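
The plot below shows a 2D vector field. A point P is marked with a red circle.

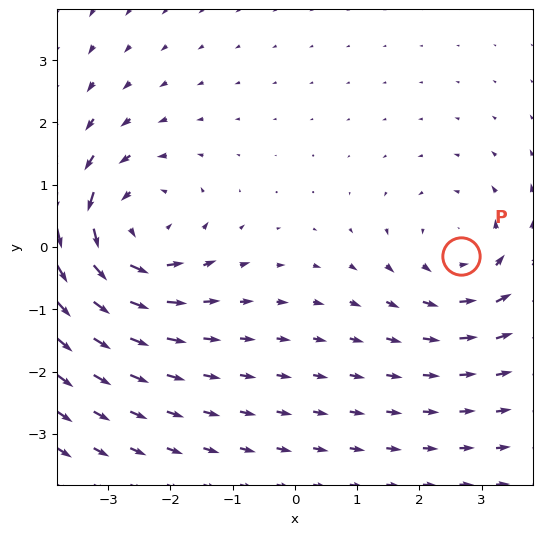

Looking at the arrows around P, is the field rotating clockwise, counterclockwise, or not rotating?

Near P at (2.7, -0.1) the arrows circulate counterclockwise. The curl (z-component) there is about +3; positive curl means counterclockwise rotation.

counterclockwise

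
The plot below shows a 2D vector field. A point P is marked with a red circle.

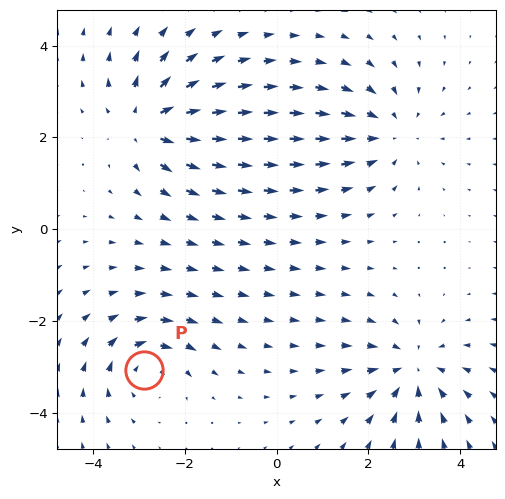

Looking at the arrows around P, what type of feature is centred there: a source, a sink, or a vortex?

vortex

At P (-2.9, -3.1) the arrows circulate clockwise. Divergence ≈0, curl about -4 — near-zero divergence with nonzero curl is a vortex.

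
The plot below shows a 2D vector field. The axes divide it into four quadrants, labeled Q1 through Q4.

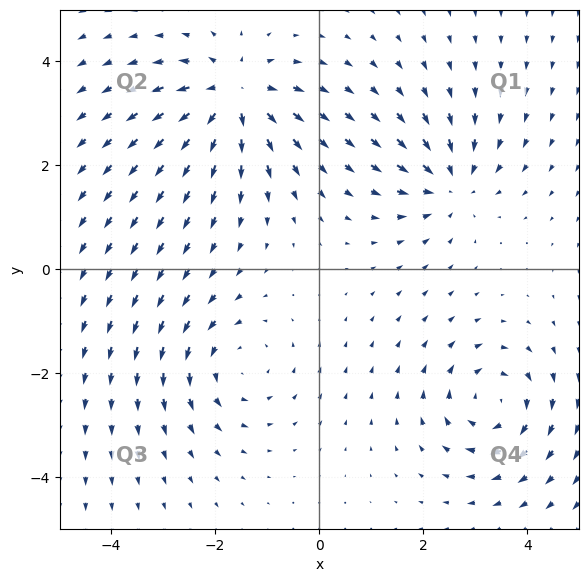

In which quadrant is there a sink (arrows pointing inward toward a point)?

The sink sits at approximately (2.5, 1.6), which lies in quadrant Q1. The divergence there is about -4, negative as expected for a sink.

Q1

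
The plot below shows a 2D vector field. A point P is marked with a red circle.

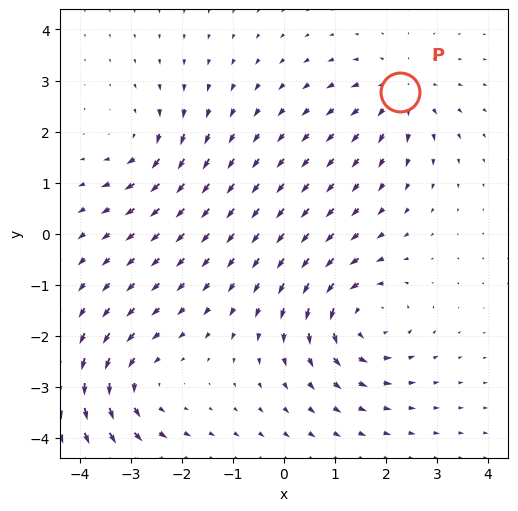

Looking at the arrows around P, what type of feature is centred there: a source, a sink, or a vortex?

source

At P (2.3, 2.8) the arrows spread outward. Divergence about +4, curl ≈0 — positive divergence with near-zero curl is a source.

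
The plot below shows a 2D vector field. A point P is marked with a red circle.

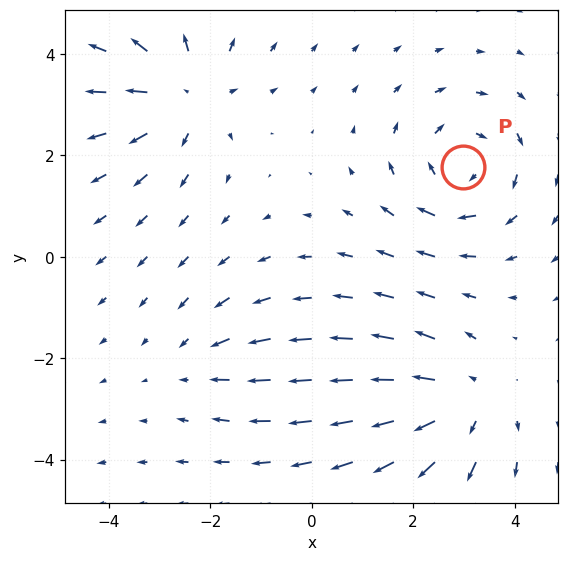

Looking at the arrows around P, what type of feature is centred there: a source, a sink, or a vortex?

vortex

At P (3.0, 1.8) the arrows circulate clockwise. Divergence ≈0, curl about -4 — near-zero divergence with nonzero curl is a vortex.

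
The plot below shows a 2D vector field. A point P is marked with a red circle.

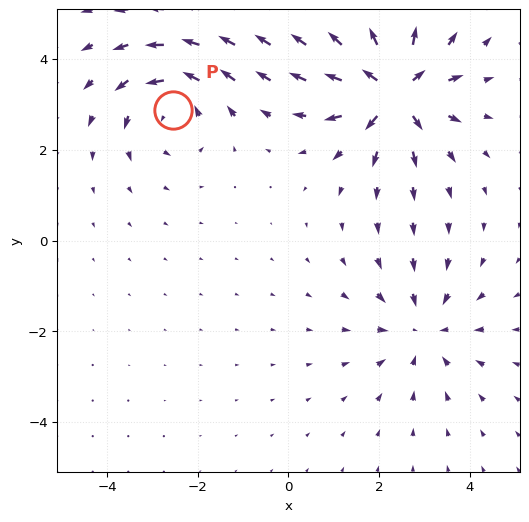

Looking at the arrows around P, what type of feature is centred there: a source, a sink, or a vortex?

vortex

At P (-2.5, 2.9) the arrows circulate counterclockwise. Divergence ≈0, curl about +4 — near-zero divergence with nonzero curl is a vortex.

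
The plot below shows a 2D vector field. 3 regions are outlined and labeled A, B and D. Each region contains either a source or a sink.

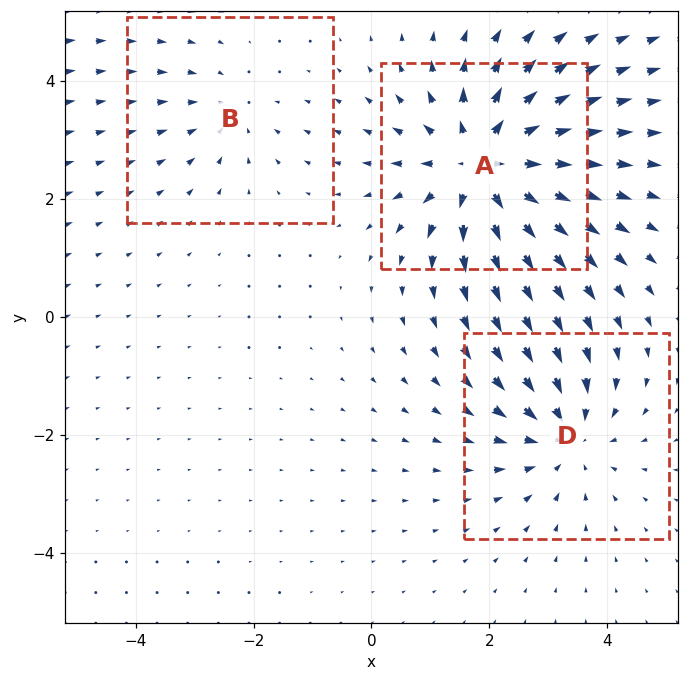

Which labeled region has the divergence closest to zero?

B

Divergence at each region's feature centre — A: about +4, B: about -2, D: about -3. Region B is closest to zero.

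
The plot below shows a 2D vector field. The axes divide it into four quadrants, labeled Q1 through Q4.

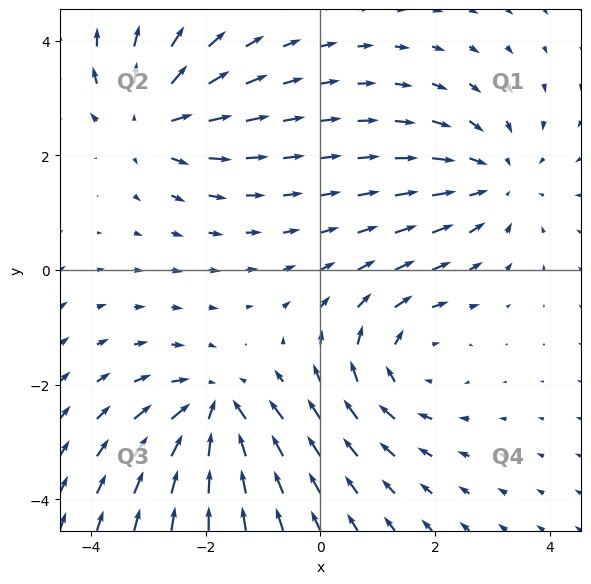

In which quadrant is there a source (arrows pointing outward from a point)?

The source sits at approximately (-3.0, 2.6), which lies in quadrant Q2. The divergence there is about +5, positive as expected for a source.

Q2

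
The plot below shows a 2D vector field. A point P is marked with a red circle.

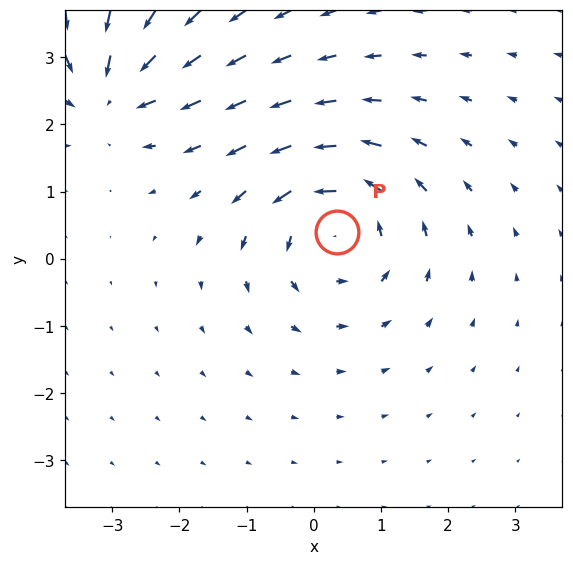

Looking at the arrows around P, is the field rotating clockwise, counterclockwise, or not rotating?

Near P at (0.3, 0.4) the arrows circulate counterclockwise. The curl (z-component) there is about +5; positive curl means counterclockwise rotation.

counterclockwise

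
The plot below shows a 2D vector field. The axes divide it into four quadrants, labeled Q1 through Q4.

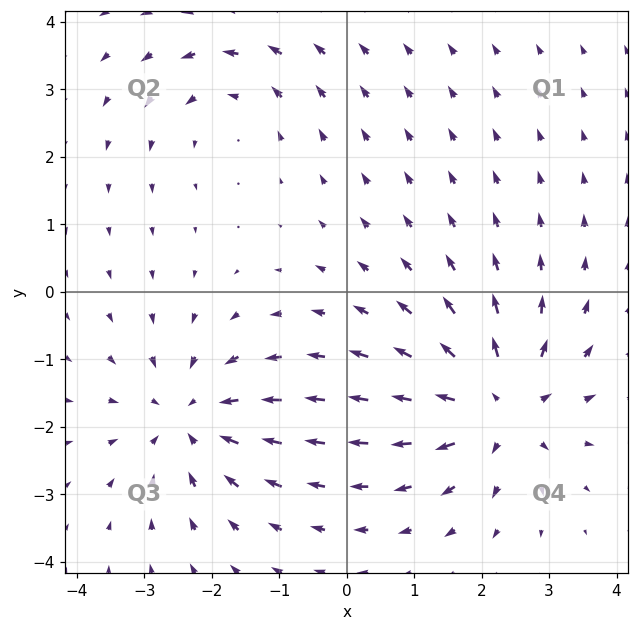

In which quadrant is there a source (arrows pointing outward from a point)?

Q4

The source sits at approximately (2.3, -1.7), which lies in quadrant Q4. The divergence there is about +5, positive as expected for a source.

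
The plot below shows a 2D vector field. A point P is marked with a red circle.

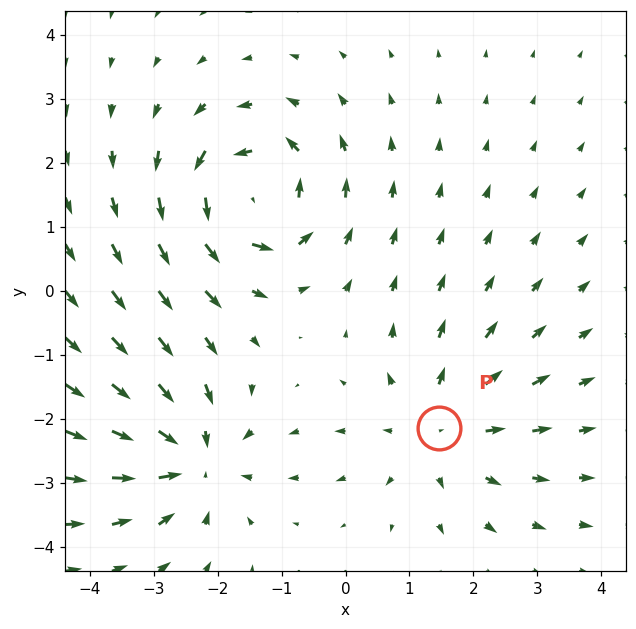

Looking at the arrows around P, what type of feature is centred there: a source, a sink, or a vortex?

At P (1.5, -2.1) the arrows spread outward. Divergence about +3, curl ≈0 — positive divergence with near-zero curl is a source.

source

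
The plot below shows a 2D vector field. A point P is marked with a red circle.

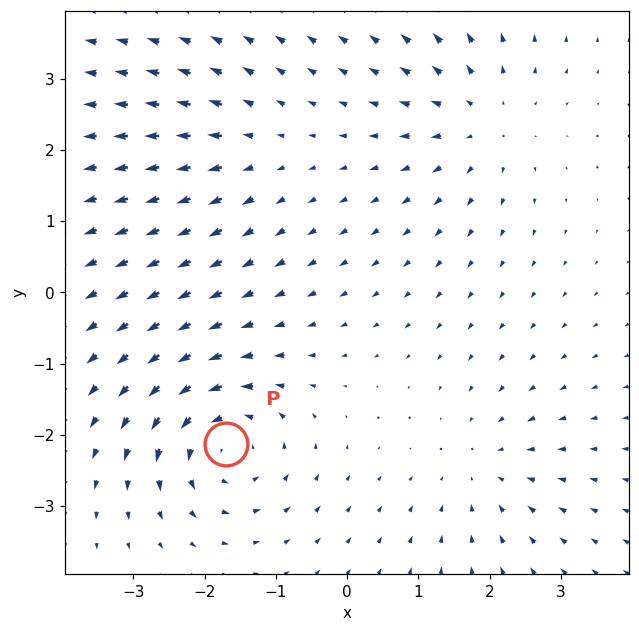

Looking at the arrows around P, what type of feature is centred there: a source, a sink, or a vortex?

At P (-1.7, -2.1) the arrows circulate counterclockwise. Divergence ≈0, curl about +6 — near-zero divergence with nonzero curl is a vortex.

vortex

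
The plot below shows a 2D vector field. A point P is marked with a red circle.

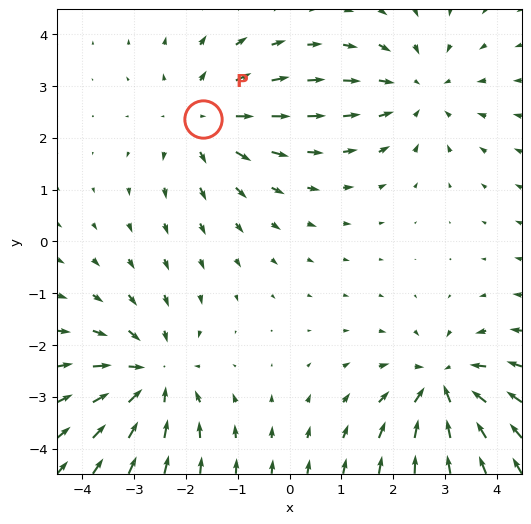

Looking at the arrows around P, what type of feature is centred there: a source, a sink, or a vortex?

source

At P (-1.7, 2.4) the arrows spread outward. Divergence about +3, curl ≈0 — positive divergence with near-zero curl is a source.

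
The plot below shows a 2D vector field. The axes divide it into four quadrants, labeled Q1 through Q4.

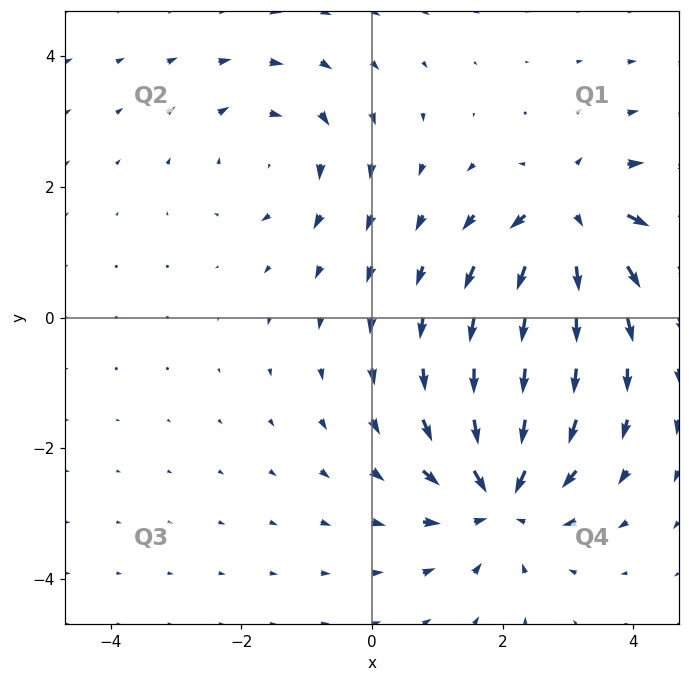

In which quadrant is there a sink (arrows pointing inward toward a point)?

Q4

The sink sits at approximately (2.0, -2.7), which lies in quadrant Q4. The divergence there is about -5, negative as expected for a sink.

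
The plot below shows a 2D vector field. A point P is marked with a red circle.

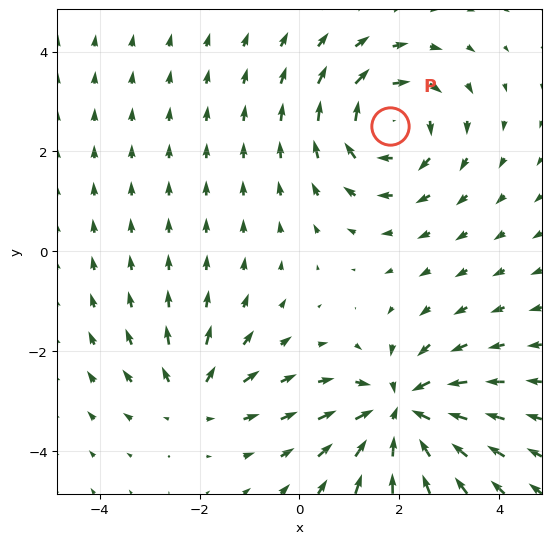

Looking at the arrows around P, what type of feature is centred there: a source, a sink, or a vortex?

At P (1.8, 2.5) the arrows circulate clockwise. Divergence ≈0, curl about -4 — near-zero divergence with nonzero curl is a vortex.

vortex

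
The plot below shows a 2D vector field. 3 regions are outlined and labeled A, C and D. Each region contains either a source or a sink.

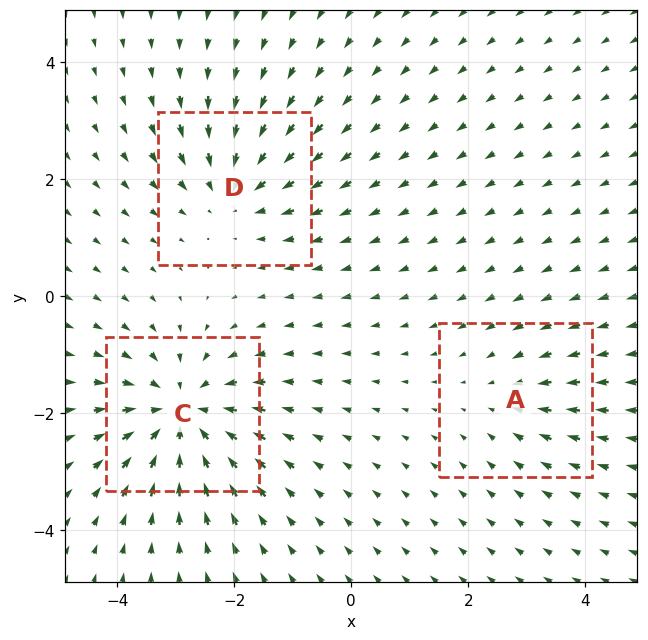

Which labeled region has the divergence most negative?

Divergence at each region's feature centre — A: about -2, C: about -5, D: about -3. Region C is most negative.

C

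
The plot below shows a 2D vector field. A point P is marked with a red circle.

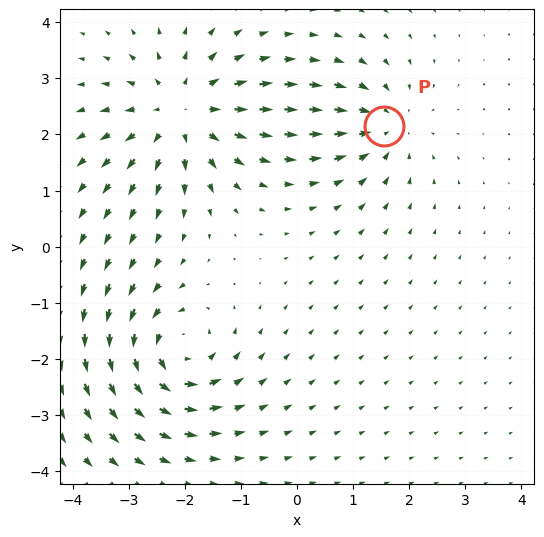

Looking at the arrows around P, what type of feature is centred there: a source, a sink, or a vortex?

sink

At P (1.6, 2.2) the arrows converge inward. Divergence about -3, curl ≈0 — negative divergence with near-zero curl is a sink.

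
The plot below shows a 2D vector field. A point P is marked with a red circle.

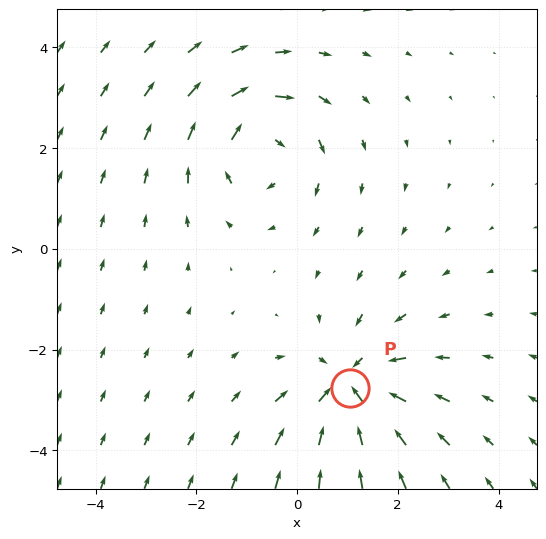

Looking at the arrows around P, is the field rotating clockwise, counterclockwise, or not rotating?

Near P at (1.0, -2.8) the arrows show no circulation. The curl there is ≈0.

not rotating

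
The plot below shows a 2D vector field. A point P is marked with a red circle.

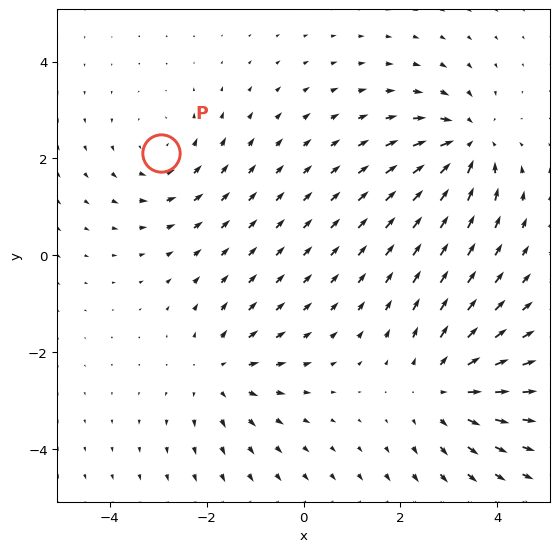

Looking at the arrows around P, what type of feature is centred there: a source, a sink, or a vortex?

vortex

At P (-2.9, 2.1) the arrows circulate counterclockwise. Divergence ≈0, curl about +2 — near-zero divergence with nonzero curl is a vortex.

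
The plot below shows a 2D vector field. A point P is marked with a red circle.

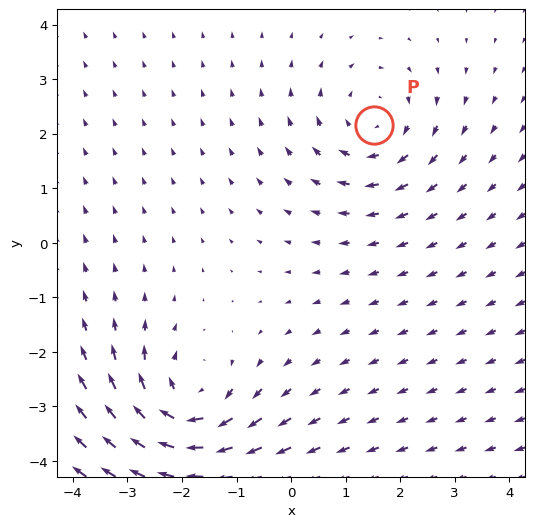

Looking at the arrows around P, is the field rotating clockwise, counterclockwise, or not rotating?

clockwise

Near P at (1.5, 2.2) the arrows circulate clockwise. The curl (z-component) there is about -3; negative curl means clockwise rotation.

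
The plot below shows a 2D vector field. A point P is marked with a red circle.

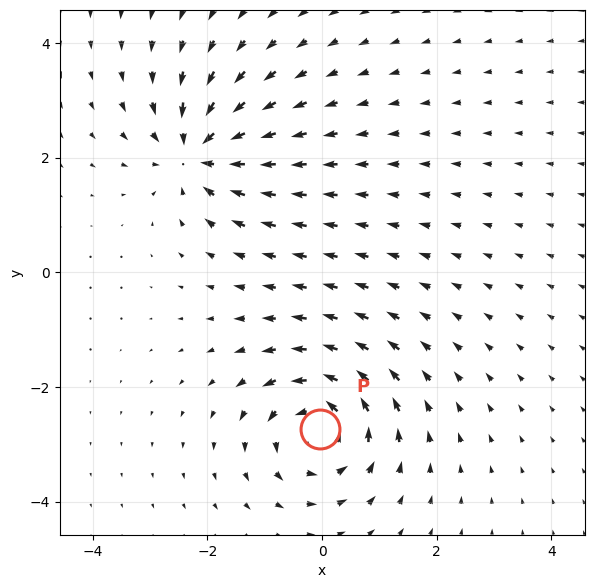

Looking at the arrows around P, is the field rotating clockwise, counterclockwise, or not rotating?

Near P at (-0.0, -2.7) the arrows circulate counterclockwise. The curl (z-component) there is about +6; positive curl means counterclockwise rotation.

counterclockwise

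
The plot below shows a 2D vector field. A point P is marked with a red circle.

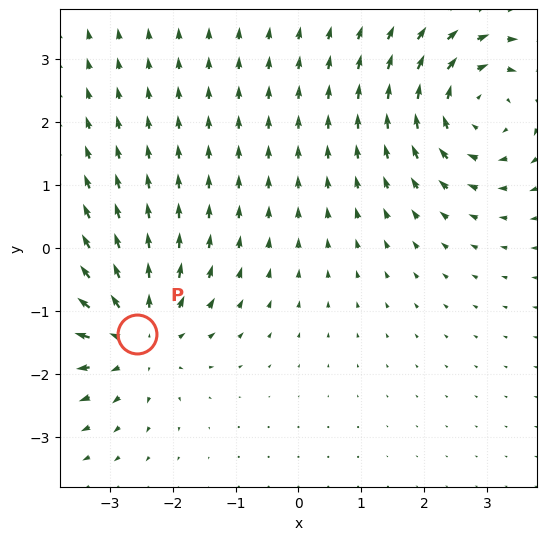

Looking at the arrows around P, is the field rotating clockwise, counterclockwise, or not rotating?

Near P at (-2.6, -1.4) the arrows show no circulation. The curl there is ≈0.

not rotating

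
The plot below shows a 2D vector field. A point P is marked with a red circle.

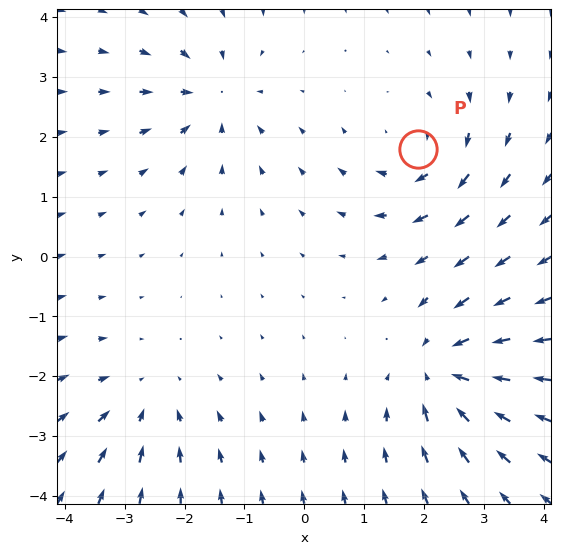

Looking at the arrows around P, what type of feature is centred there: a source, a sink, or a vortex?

vortex

At P (1.9, 1.8) the arrows circulate clockwise. Divergence ≈0, curl about -4 — near-zero divergence with nonzero curl is a vortex.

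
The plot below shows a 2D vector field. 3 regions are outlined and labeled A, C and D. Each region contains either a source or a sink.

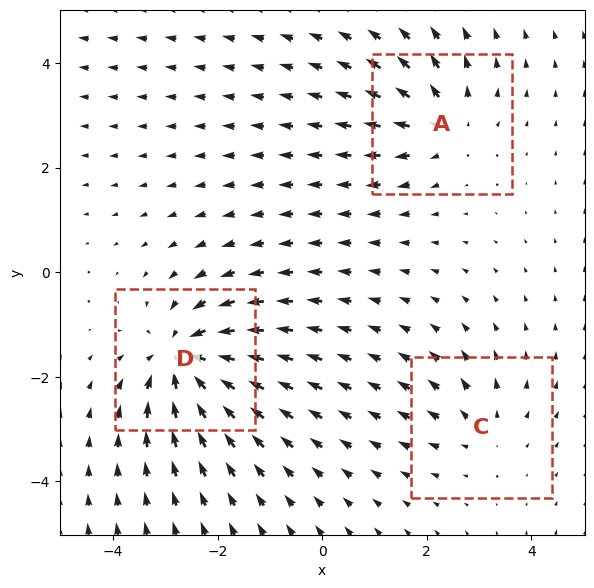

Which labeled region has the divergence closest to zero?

C

Divergence at each region's feature centre — A: about +3, C: about +2, D: about -5. Region C is closest to zero.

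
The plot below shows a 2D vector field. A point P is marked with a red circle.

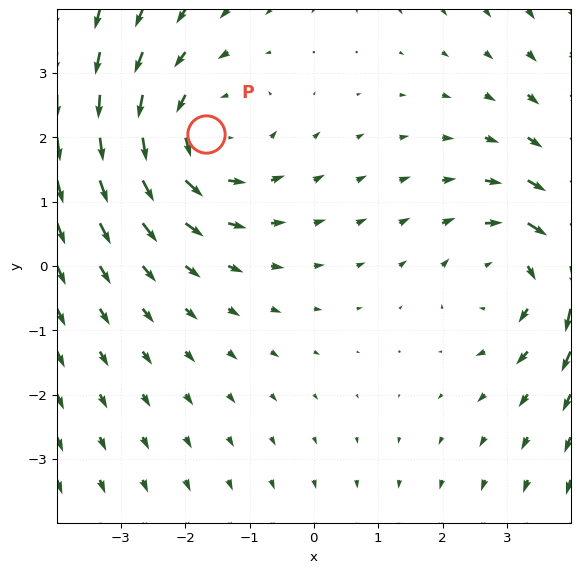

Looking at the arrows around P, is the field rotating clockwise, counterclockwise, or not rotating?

counterclockwise

Near P at (-1.7, 2.1) the arrows circulate counterclockwise. The curl (z-component) there is about +2; positive curl means counterclockwise rotation.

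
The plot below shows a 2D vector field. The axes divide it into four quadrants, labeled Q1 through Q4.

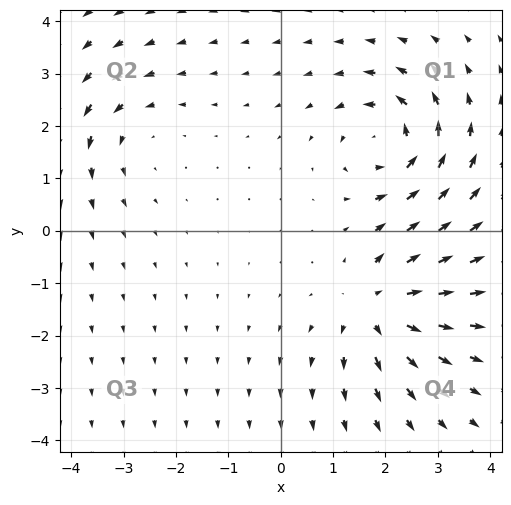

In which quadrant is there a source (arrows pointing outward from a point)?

Q4

The source sits at approximately (1.9, -1.5), which lies in quadrant Q4. The divergence there is about +5, positive as expected for a source.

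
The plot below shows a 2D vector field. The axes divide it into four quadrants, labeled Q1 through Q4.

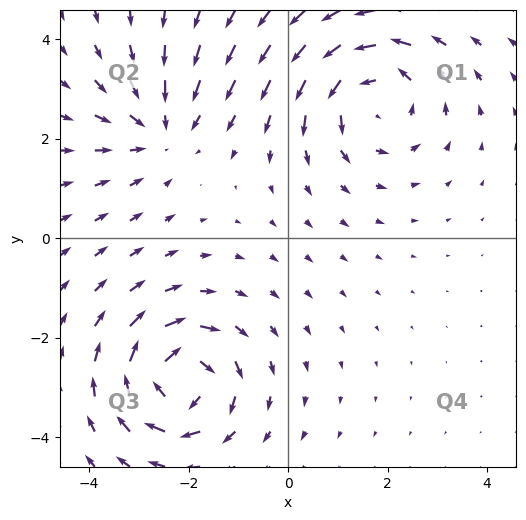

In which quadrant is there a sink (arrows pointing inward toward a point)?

Q2

The sink sits at approximately (-2.6, 2.2), which lies in quadrant Q2. The divergence there is about -3, negative as expected for a sink.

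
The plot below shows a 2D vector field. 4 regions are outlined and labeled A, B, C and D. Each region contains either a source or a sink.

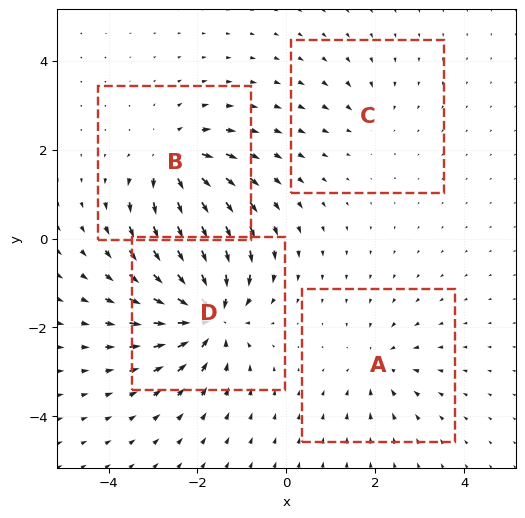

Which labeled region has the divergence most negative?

Divergence at each region's feature centre — A: about -4, B: about +6, C: about -2, D: about -8. Region D is most negative.

D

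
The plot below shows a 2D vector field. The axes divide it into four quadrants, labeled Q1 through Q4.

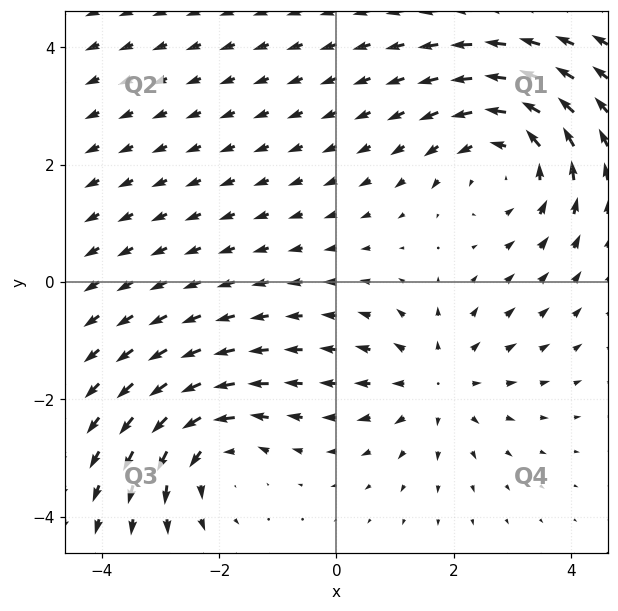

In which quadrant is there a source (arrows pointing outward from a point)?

Q4

The source sits at approximately (1.7, -1.7), which lies in quadrant Q4. The divergence there is about +2, positive as expected for a source.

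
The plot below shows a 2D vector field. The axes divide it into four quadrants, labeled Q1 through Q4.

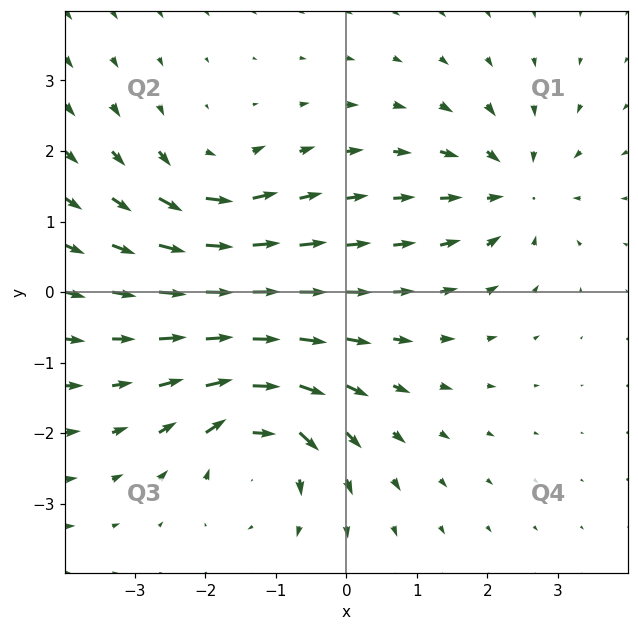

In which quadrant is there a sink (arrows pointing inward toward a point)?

Q1

The sink sits at approximately (2.4, 1.5), which lies in quadrant Q1. The divergence there is about -4, negative as expected for a sink.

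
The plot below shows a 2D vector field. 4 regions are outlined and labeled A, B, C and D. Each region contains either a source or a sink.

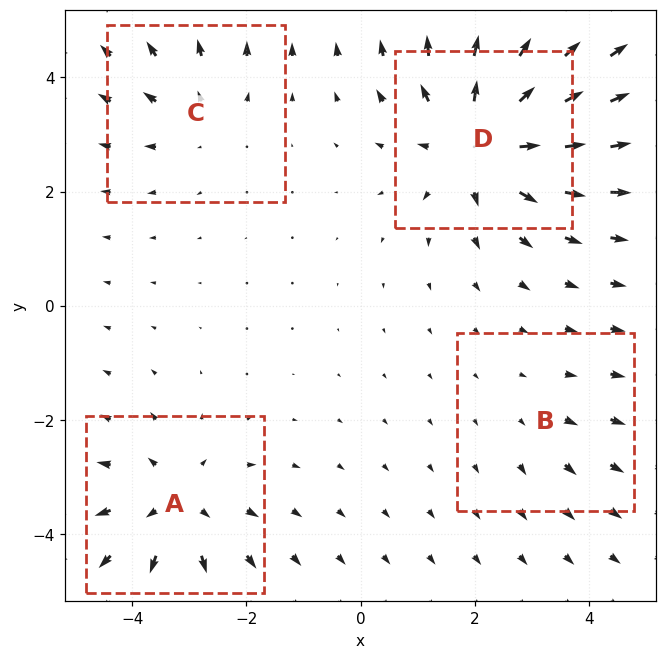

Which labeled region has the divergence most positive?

D

Divergence at each region's feature centre — A: about +5, B: about +2, C: about +3, D: about +7. Region D is most positive.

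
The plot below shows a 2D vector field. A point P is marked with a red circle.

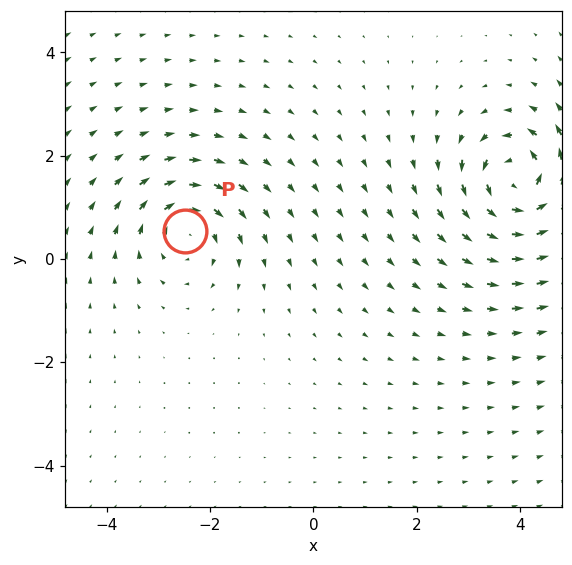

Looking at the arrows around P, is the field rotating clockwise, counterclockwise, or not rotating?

Near P at (-2.5, 0.5) the arrows circulate clockwise. The curl (z-component) there is about -4; negative curl means clockwise rotation.

clockwise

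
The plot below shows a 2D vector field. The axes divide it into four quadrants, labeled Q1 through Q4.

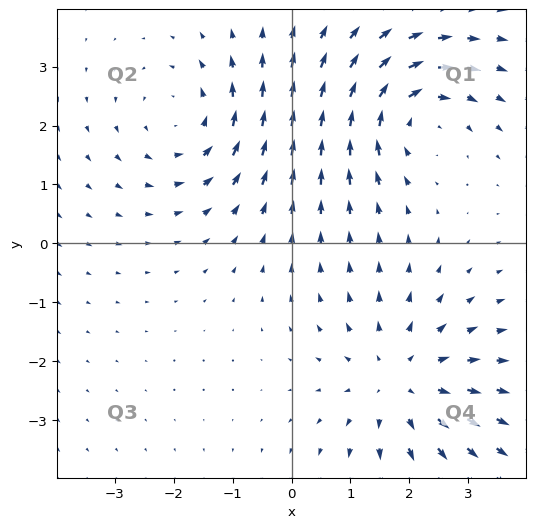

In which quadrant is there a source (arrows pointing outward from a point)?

The source sits at approximately (1.9, -2.3), which lies in quadrant Q4. The divergence there is about +3, positive as expected for a source.

Q4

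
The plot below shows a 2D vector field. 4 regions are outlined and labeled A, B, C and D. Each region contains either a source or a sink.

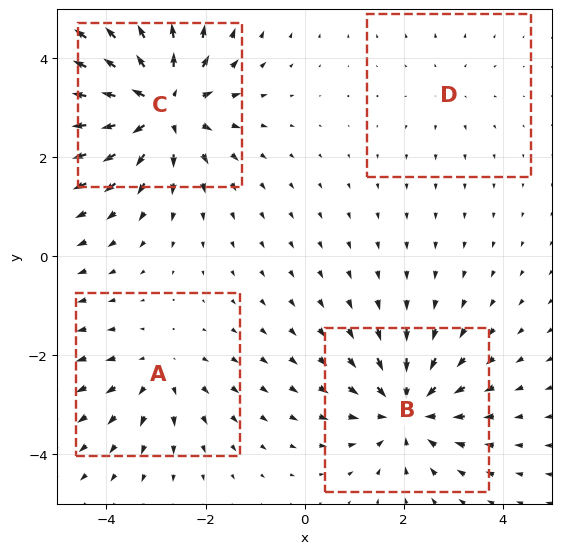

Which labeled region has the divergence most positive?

C

Divergence at each region's feature centre — A: about +3, B: about -5, C: about +7, D: about +2. Region C is most positive.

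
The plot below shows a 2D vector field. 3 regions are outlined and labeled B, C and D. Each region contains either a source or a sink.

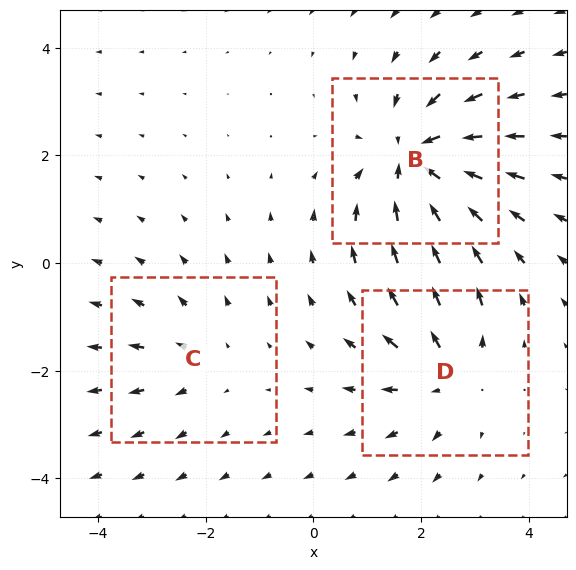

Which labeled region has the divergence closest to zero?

C

Divergence at each region's feature centre — B: about -4, C: about +2, D: about +3. Region C is closest to zero.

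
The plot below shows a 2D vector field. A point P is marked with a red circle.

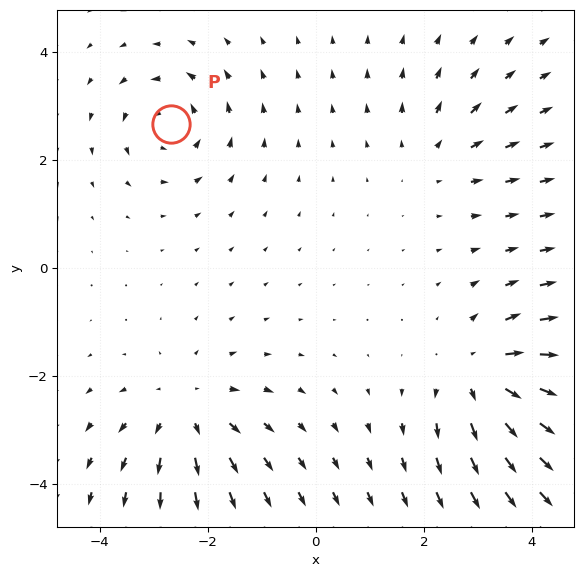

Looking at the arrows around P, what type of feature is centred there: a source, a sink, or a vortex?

vortex

At P (-2.7, 2.7) the arrows circulate counterclockwise. Divergence ≈0, curl about +4 — near-zero divergence with nonzero curl is a vortex.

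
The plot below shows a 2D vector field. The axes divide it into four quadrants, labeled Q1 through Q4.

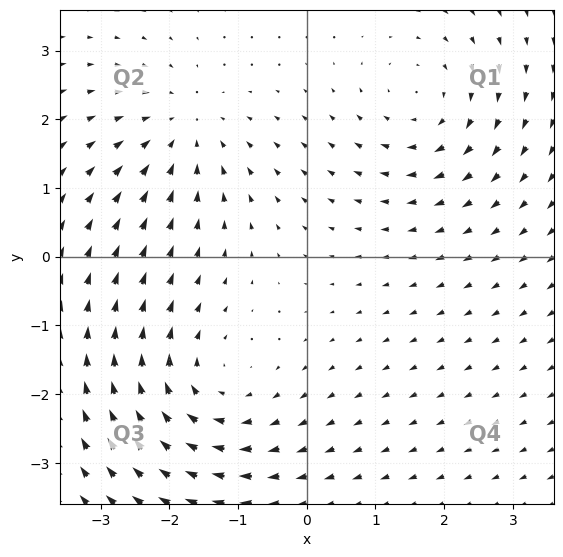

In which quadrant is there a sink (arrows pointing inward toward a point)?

Q2

The sink sits at approximately (-1.8, 1.8), which lies in quadrant Q2. The divergence there is about -3, negative as expected for a sink.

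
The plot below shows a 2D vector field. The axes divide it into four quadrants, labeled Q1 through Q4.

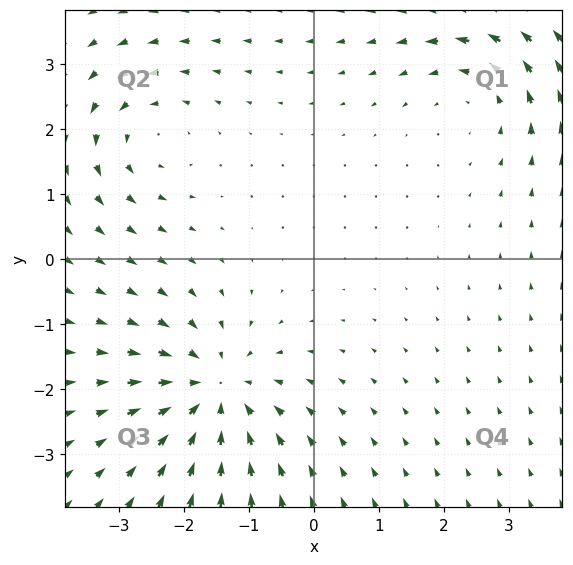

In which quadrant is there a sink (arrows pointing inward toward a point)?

The sink sits at approximately (-1.5, -2.0), which lies in quadrant Q3. The divergence there is about -4, negative as expected for a sink.

Q3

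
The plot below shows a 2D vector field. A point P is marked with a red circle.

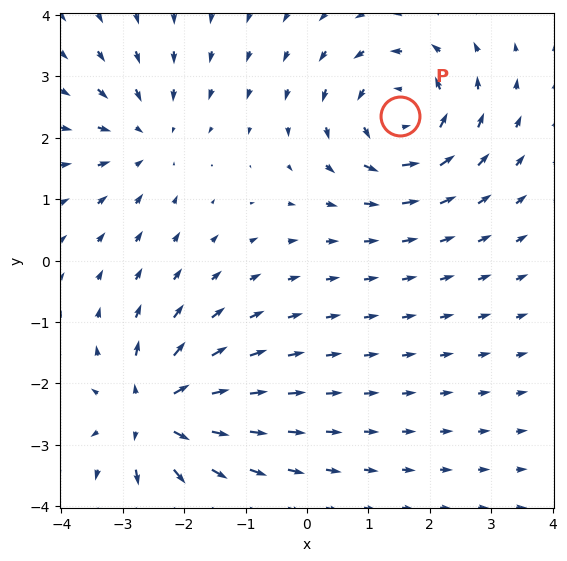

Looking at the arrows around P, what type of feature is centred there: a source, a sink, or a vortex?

At P (1.5, 2.4) the arrows circulate counterclockwise. Divergence ≈0, curl about +5 — near-zero divergence with nonzero curl is a vortex.

vortex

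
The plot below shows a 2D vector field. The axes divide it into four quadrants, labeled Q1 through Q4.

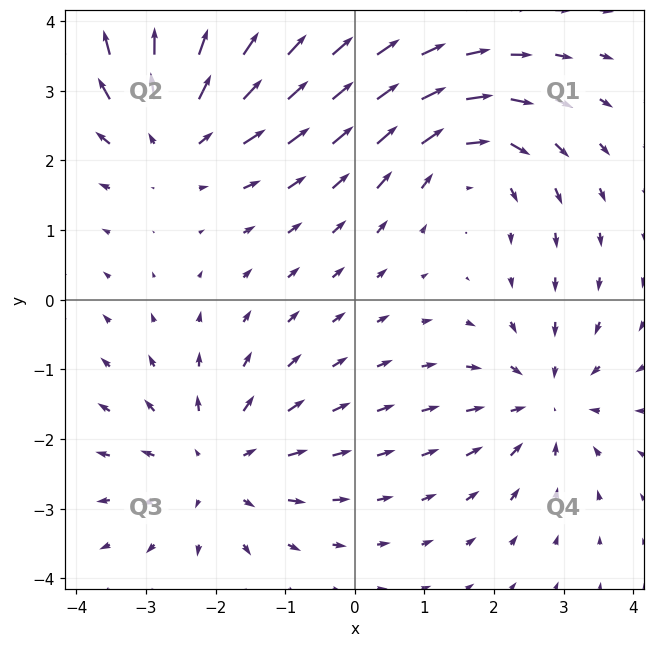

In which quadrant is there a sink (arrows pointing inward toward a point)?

The sink sits at approximately (2.7, -1.5), which lies in quadrant Q4. The divergence there is about -4, negative as expected for a sink.

Q4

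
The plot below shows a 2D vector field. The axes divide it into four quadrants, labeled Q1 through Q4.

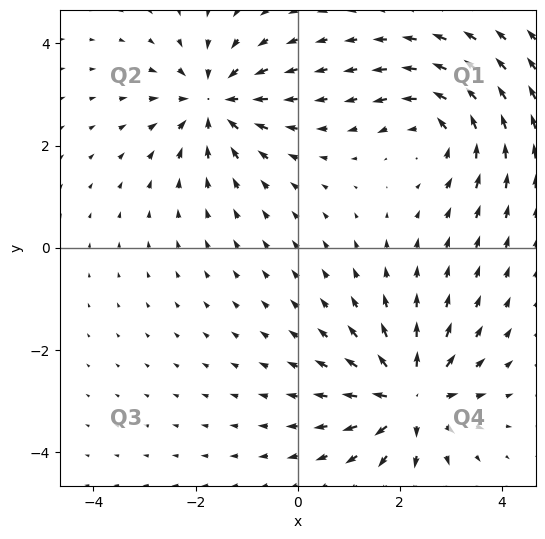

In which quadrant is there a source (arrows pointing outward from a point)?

Q4

The source sits at approximately (2.2, -2.9), which lies in quadrant Q4. The divergence there is about +6, positive as expected for a source.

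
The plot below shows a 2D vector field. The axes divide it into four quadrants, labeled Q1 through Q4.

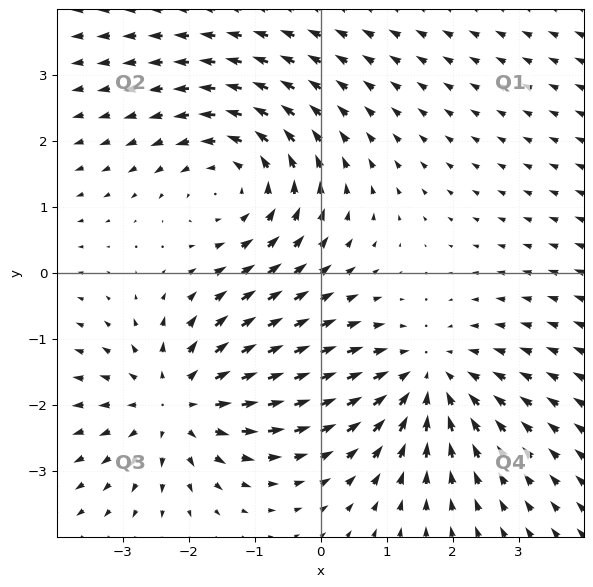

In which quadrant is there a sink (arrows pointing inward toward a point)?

Q4

The sink sits at approximately (1.6, -1.6), which lies in quadrant Q4. The divergence there is about -3, negative as expected for a sink.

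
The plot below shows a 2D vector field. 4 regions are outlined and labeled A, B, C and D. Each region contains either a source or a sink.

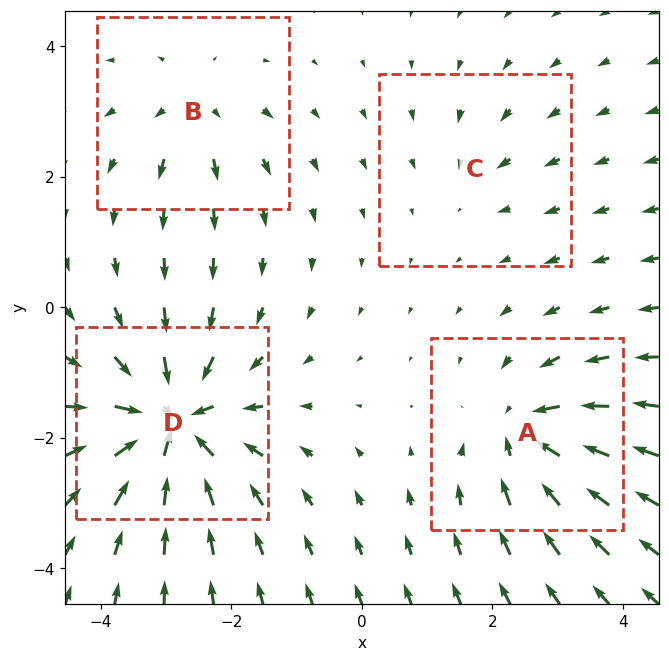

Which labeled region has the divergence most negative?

D

Divergence at each region's feature centre — A: about -6, B: about +4, C: about -2, D: about -8. Region D is most negative.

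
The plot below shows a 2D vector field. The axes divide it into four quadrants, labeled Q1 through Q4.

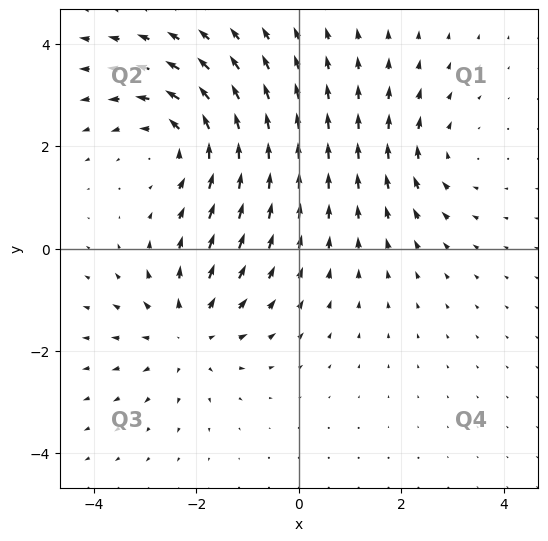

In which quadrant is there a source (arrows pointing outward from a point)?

The source sits at approximately (-2.2, -1.6), which lies in quadrant Q3. The divergence there is about +3, positive as expected for a source.

Q3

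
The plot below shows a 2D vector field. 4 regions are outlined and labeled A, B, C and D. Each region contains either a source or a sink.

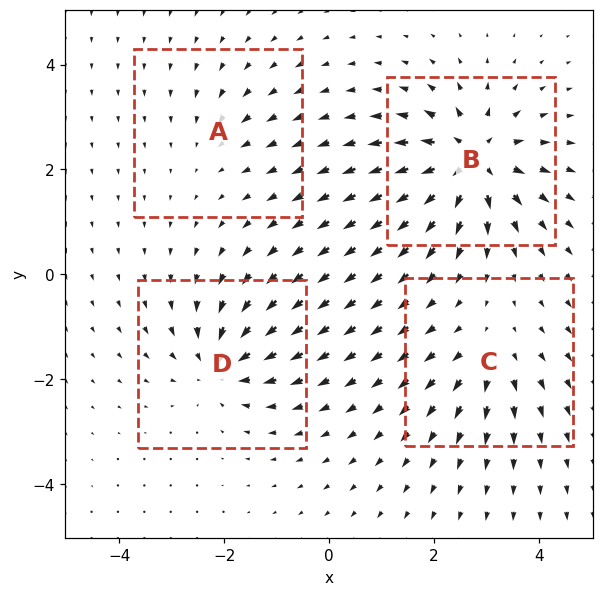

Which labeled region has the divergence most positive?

Divergence at each region's feature centre — A: about -2, B: about +8, C: about +4, D: about -6. Region B is most positive.

B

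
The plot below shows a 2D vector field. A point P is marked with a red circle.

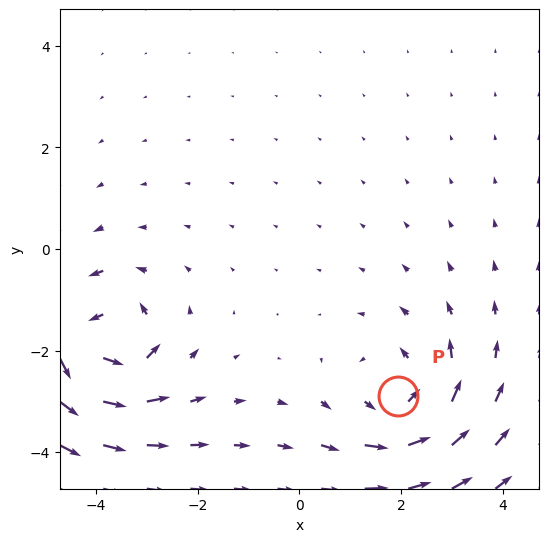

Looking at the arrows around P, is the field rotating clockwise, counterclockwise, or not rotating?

counterclockwise

Near P at (1.9, -2.9) the arrows circulate counterclockwise. The curl (z-component) there is about +4; positive curl means counterclockwise rotation.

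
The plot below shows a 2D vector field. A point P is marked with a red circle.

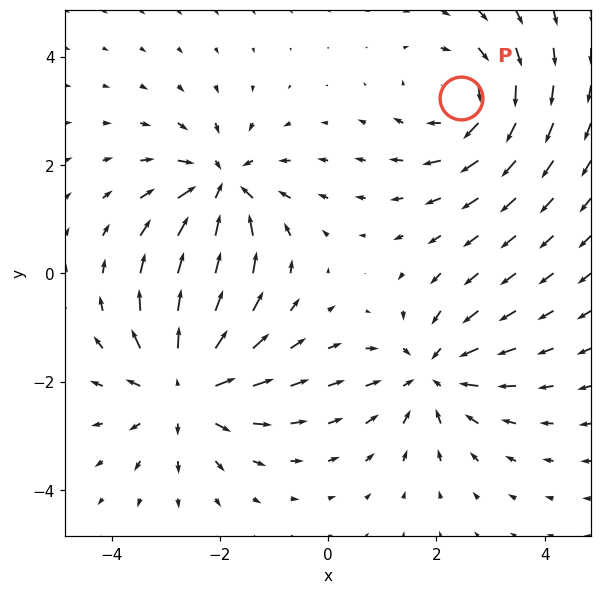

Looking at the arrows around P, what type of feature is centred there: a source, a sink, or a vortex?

At P (2.4, 3.2) the arrows circulate clockwise. Divergence ≈0, curl about -4 — near-zero divergence with nonzero curl is a vortex.

vortex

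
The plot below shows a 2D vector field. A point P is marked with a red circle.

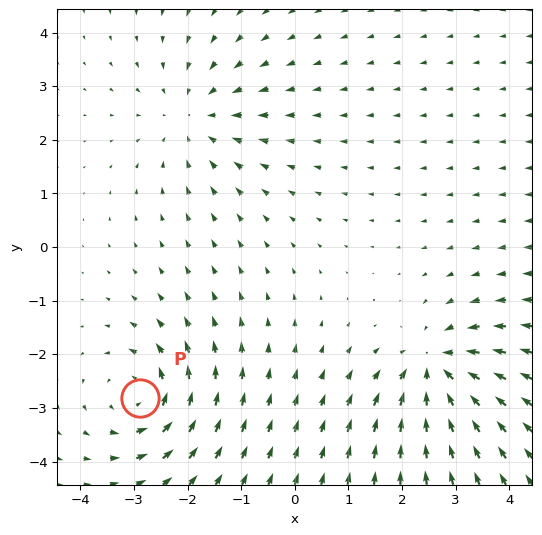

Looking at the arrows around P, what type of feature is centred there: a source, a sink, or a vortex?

vortex

At P (-2.9, -2.8) the arrows circulate counterclockwise. Divergence ≈0, curl about +4 — near-zero divergence with nonzero curl is a vortex.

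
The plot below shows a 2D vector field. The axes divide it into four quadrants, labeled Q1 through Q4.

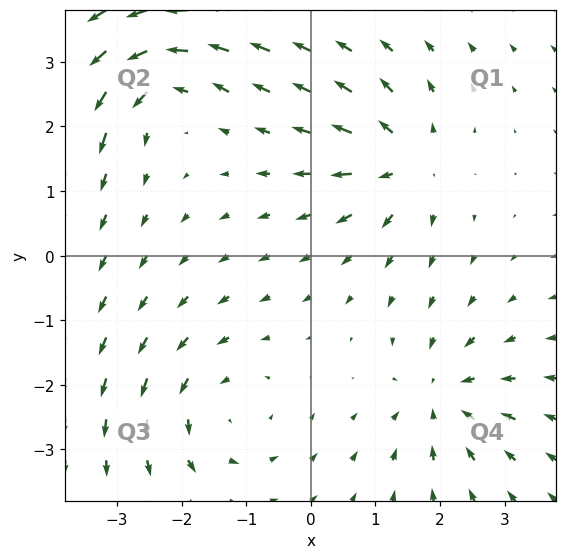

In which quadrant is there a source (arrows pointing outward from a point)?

The source sits at approximately (1.5, 1.4), which lies in quadrant Q1. The divergence there is about +4, positive as expected for a source.

Q1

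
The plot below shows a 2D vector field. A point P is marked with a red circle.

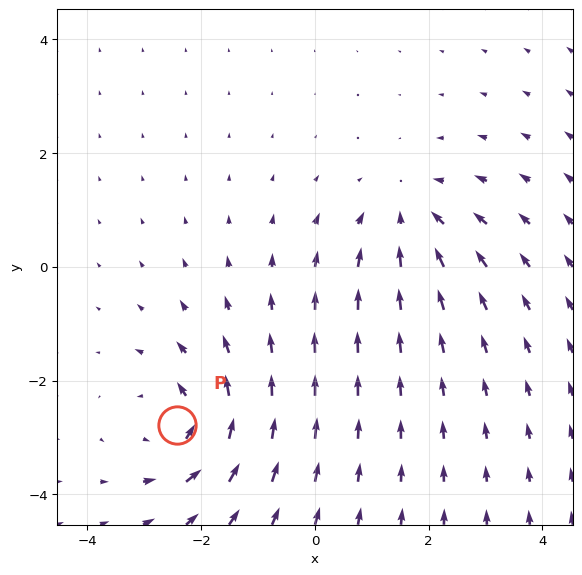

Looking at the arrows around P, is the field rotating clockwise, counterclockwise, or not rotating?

Near P at (-2.4, -2.8) the arrows circulate counterclockwise. The curl (z-component) there is about +4; positive curl means counterclockwise rotation.

counterclockwise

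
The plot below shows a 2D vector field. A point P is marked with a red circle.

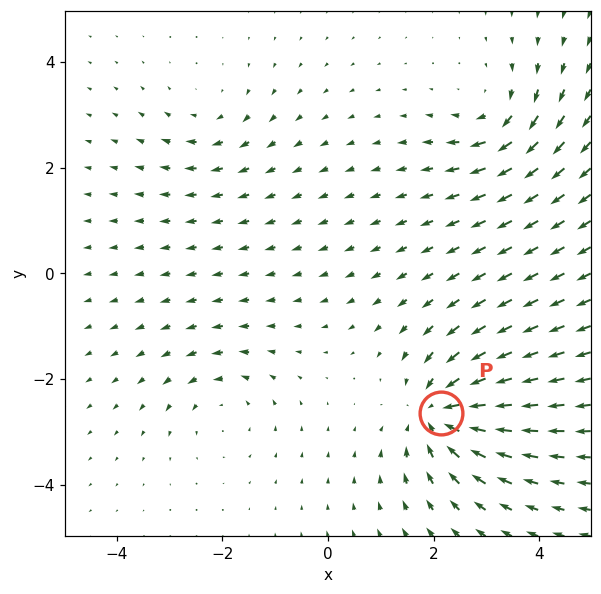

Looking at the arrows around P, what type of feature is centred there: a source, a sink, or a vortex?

sink

At P (2.1, -2.7) the arrows converge inward. Divergence about -6, curl ≈0 — negative divergence with near-zero curl is a sink.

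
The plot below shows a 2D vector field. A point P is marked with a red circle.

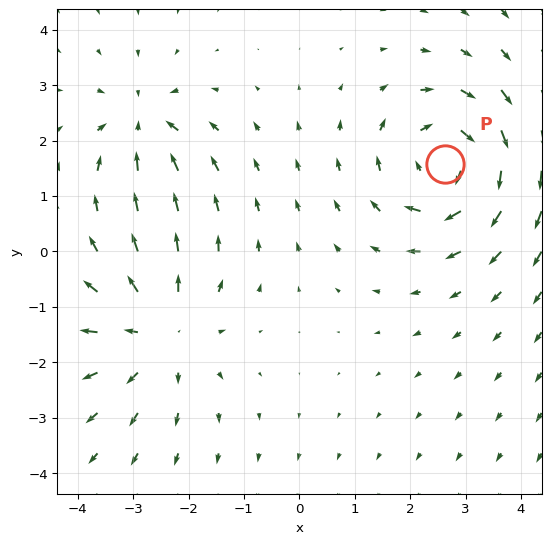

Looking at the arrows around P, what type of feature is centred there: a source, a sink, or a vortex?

vortex

At P (2.6, 1.6) the arrows circulate clockwise. Divergence ≈0, curl about -5 — near-zero divergence with nonzero curl is a vortex.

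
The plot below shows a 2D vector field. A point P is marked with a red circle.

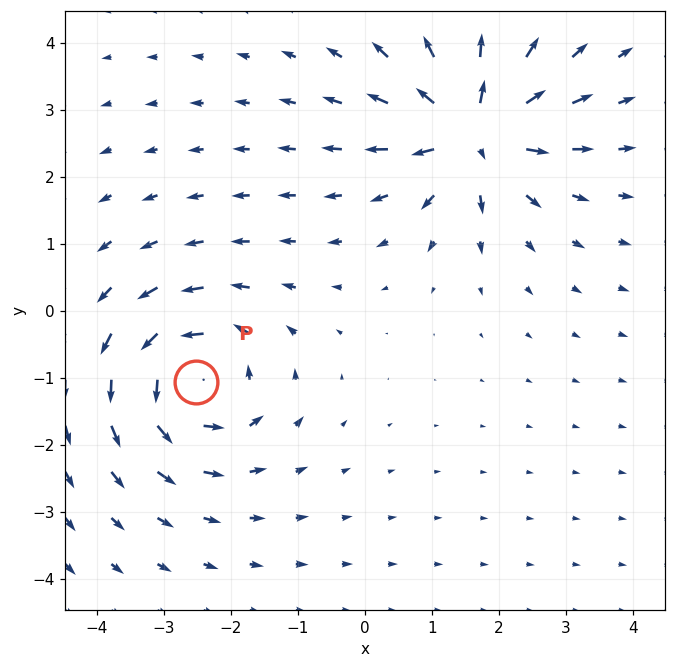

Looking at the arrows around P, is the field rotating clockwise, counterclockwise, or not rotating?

Near P at (-2.5, -1.1) the arrows circulate counterclockwise. The curl (z-component) there is about +5; positive curl means counterclockwise rotation.

counterclockwise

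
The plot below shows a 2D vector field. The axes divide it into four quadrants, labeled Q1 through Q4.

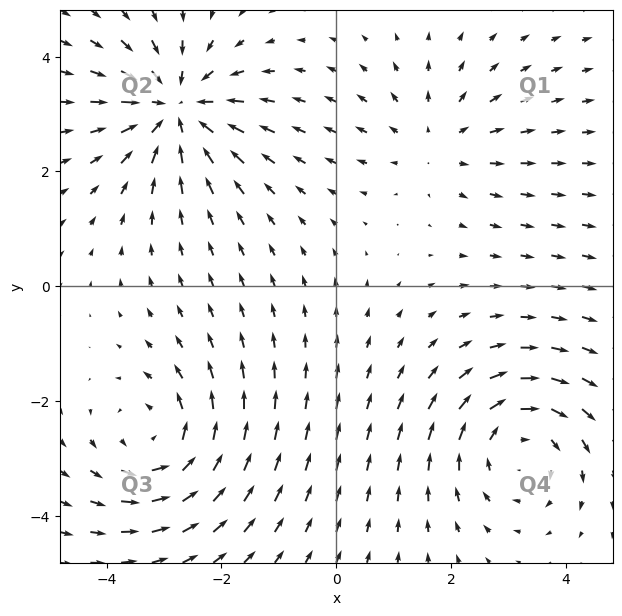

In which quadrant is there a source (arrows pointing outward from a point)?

The source sits at approximately (1.7, 2.5), which lies in quadrant Q1. The divergence there is about +3, positive as expected for a source.

Q1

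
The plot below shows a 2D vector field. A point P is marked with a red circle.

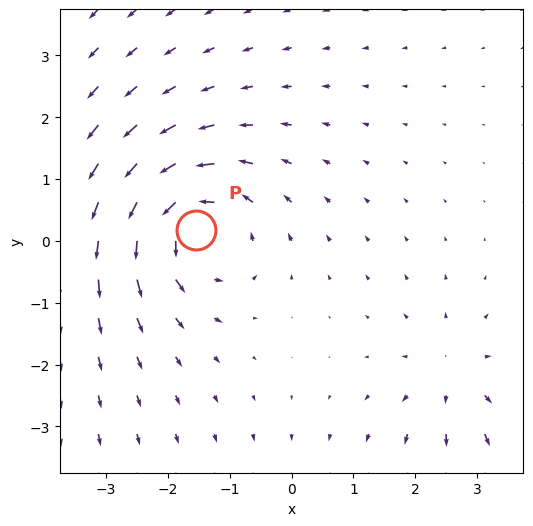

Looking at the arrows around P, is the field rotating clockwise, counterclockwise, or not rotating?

counterclockwise

Near P at (-1.5, 0.2) the arrows circulate counterclockwise. The curl (z-component) there is about +5; positive curl means counterclockwise rotation.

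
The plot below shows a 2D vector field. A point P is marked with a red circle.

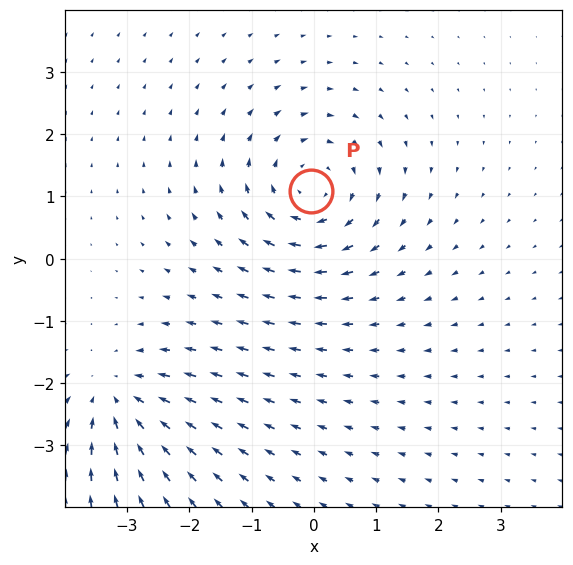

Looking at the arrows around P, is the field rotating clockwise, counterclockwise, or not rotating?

Near P at (-0.0, 1.1) the arrows circulate clockwise. The curl (z-component) there is about -3; negative curl means clockwise rotation.

clockwise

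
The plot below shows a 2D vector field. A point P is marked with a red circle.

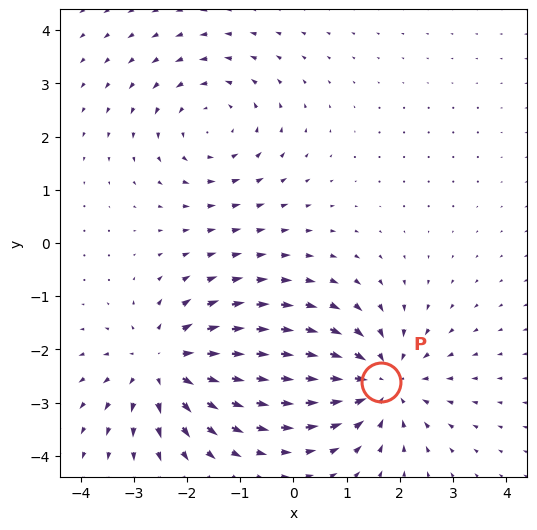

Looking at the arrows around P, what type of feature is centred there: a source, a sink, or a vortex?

At P (1.6, -2.6) the arrows converge inward. Divergence about -4, curl ≈0 — negative divergence with near-zero curl is a sink.

sink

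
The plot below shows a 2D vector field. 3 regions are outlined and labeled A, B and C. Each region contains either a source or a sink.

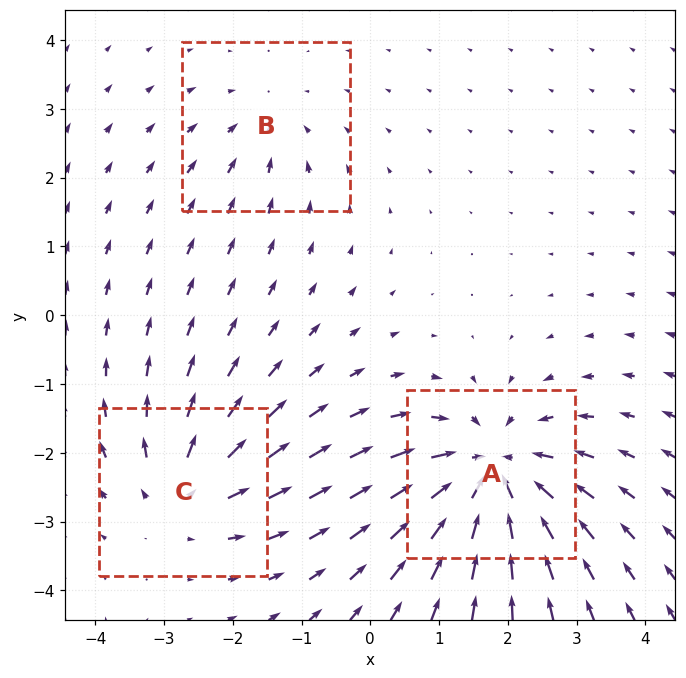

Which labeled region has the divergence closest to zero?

B

Divergence at each region's feature centre — A: about -5, B: about -2, C: about +3. Region B is closest to zero.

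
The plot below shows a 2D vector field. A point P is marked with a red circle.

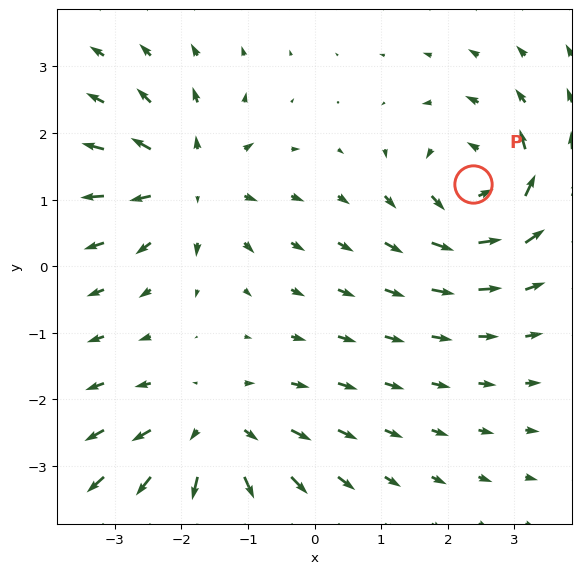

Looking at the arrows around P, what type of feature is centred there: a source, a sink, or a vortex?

vortex

At P (2.4, 1.2) the arrows circulate counterclockwise. Divergence ≈0, curl about +5 — near-zero divergence with nonzero curl is a vortex.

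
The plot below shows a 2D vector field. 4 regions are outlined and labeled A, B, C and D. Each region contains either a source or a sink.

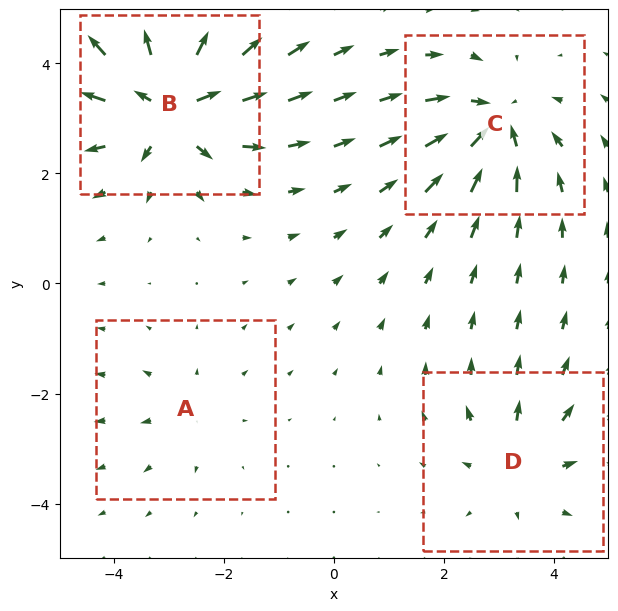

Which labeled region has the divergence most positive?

B

Divergence at each region's feature centre — A: about +2, B: about +8, C: about -6, D: about +4. Region B is most positive.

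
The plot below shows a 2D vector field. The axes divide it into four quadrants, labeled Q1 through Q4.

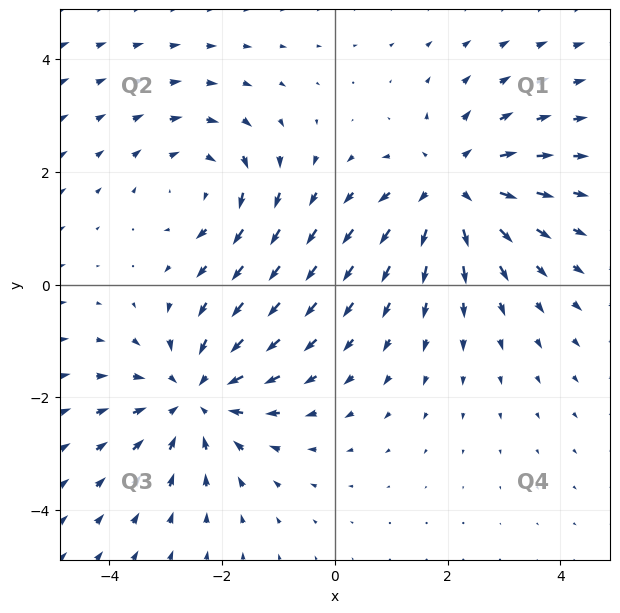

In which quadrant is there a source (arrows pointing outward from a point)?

Q1

The source sits at approximately (2.1, 1.7), which lies in quadrant Q1. The divergence there is about +5, positive as expected for a source.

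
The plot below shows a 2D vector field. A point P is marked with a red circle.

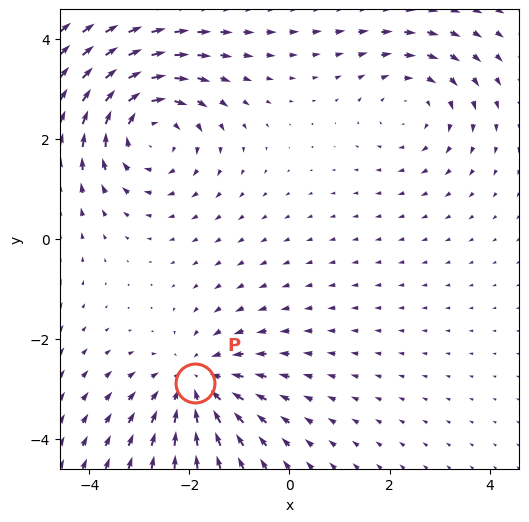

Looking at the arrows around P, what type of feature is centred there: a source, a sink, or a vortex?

At P (-1.9, -2.9) the arrows converge inward. Divergence about -4, curl ≈0 — negative divergence with near-zero curl is a sink.

sink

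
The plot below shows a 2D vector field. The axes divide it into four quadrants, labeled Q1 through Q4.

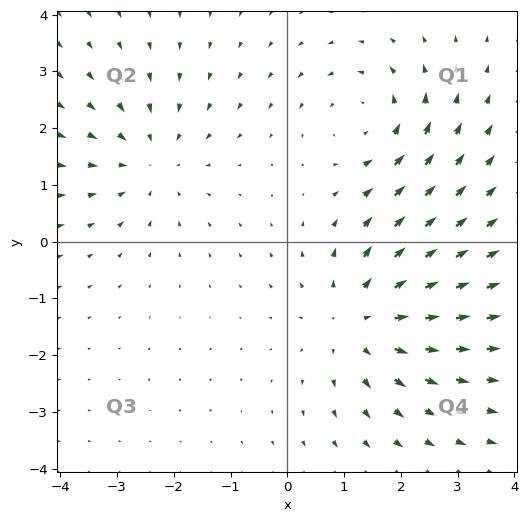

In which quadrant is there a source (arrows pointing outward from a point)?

The source sits at approximately (1.3, -1.4), which lies in quadrant Q4. The divergence there is about +4, positive as expected for a source.

Q4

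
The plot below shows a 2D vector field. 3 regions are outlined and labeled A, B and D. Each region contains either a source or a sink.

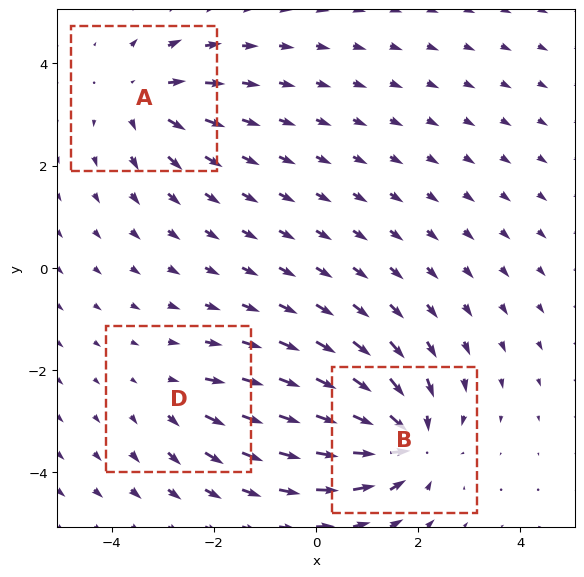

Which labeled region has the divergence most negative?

Divergence at each region's feature centre — A: about +3, B: about -5, D: about +2. Region B is most negative.

B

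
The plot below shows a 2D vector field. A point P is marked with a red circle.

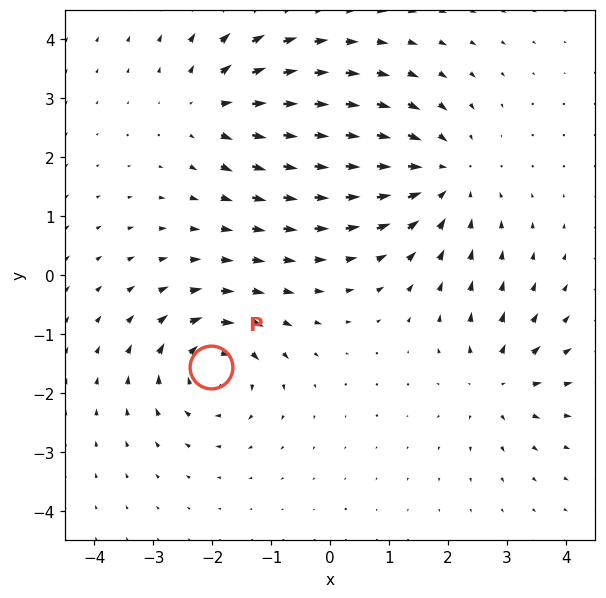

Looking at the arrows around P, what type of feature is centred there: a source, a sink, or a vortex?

At P (-2.0, -1.6) the arrows circulate clockwise. Divergence ≈0, curl about -5 — near-zero divergence with nonzero curl is a vortex.

vortex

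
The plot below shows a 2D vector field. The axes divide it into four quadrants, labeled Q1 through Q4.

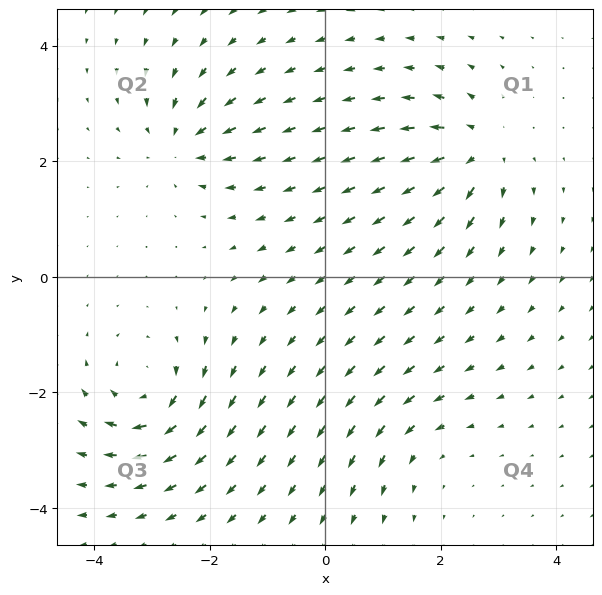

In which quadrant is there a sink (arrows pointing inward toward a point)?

The sink sits at approximately (-2.5, 2.3), which lies in quadrant Q2. The divergence there is about -5, negative as expected for a sink.

Q2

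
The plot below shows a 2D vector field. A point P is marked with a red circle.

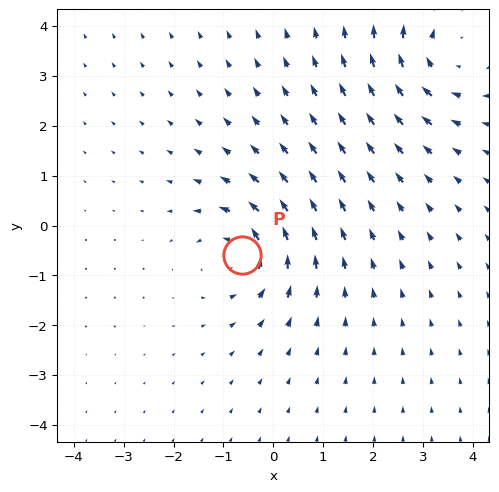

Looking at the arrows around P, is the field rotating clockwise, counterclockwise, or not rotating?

Near P at (-0.6, -0.6) the arrows circulate counterclockwise. The curl (z-component) there is about +5; positive curl means counterclockwise rotation.

counterclockwise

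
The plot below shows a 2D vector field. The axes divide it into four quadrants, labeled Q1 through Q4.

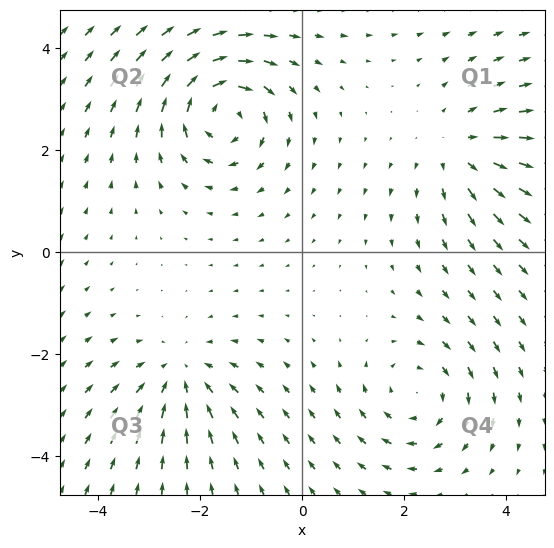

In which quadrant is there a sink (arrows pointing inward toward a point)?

Q3

The sink sits at approximately (-2.4, -2.4), which lies in quadrant Q3. The divergence there is about -3, negative as expected for a sink.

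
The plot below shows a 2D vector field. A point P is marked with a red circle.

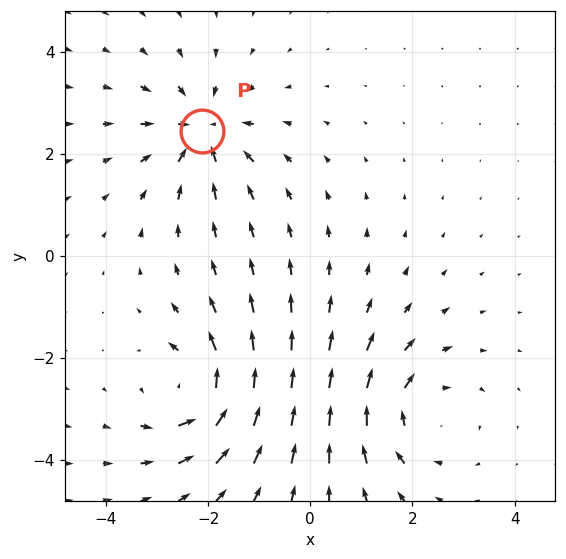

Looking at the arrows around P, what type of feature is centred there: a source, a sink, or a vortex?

sink

At P (-2.1, 2.4) the arrows converge inward. Divergence about -4, curl ≈0 — negative divergence with near-zero curl is a sink.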